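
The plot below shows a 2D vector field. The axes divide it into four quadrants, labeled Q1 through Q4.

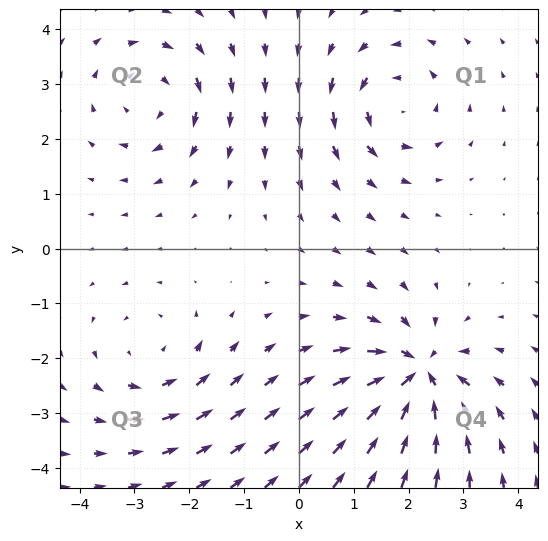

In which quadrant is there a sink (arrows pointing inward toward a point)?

The sink sits at approximately (2.2, -2.3), which lies in quadrant Q4. The divergence there is about -5, negative as expected for a sink.

Q4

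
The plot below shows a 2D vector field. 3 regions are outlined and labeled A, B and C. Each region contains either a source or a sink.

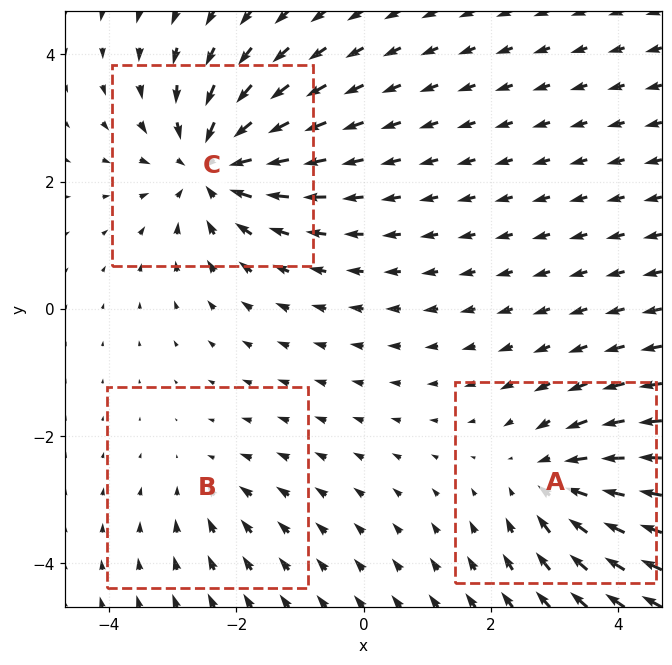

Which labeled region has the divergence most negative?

C

Divergence at each region's feature centre — A: about -3, B: about -2, C: about -5. Region C is most negative.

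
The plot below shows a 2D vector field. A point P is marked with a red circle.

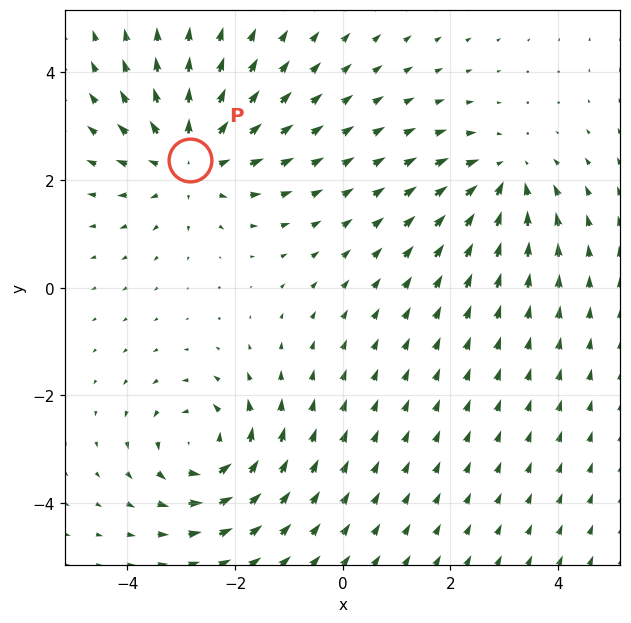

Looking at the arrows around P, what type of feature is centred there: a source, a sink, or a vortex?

source

At P (-2.8, 2.4) the arrows spread outward. Divergence about +4, curl ≈0 — positive divergence with near-zero curl is a source.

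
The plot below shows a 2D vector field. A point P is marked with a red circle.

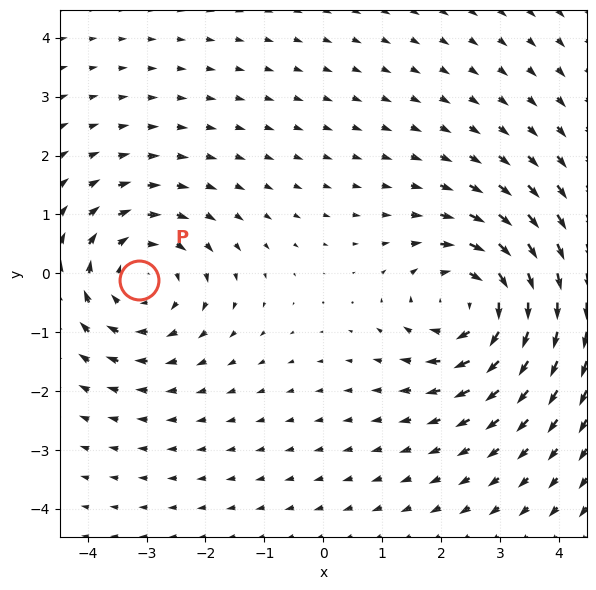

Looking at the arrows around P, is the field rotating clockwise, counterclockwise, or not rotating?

Near P at (-3.1, -0.1) the arrows circulate clockwise. The curl (z-component) there is about -4; negative curl means clockwise rotation.

clockwise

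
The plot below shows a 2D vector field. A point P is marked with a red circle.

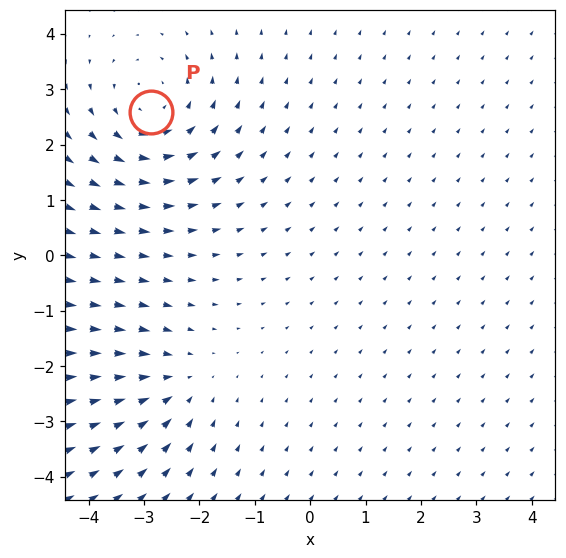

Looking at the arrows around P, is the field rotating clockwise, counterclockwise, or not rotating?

counterclockwise

Near P at (-2.9, 2.6) the arrows circulate counterclockwise. The curl (z-component) there is about +3; positive curl means counterclockwise rotation.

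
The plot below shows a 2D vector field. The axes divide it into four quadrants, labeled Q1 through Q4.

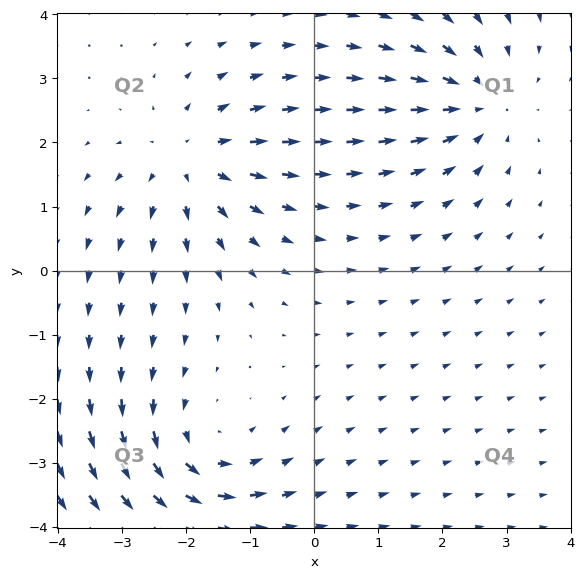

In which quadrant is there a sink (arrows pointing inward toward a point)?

The sink sits at approximately (2.6, 2.6), which lies in quadrant Q1. The divergence there is about -4, negative as expected for a sink.

Q1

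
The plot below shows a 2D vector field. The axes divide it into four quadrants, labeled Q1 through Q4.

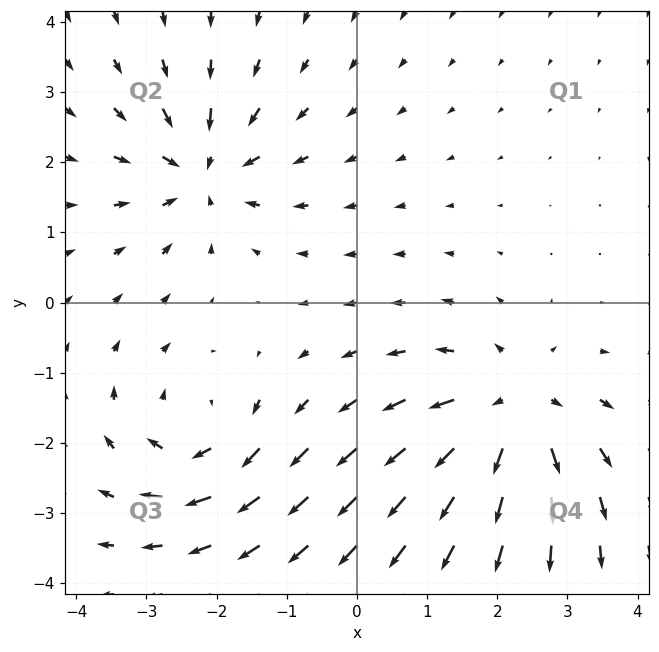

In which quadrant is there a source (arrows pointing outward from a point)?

Q4

The source sits at approximately (2.2, -1.5), which lies in quadrant Q4. The divergence there is about +5, positive as expected for a source.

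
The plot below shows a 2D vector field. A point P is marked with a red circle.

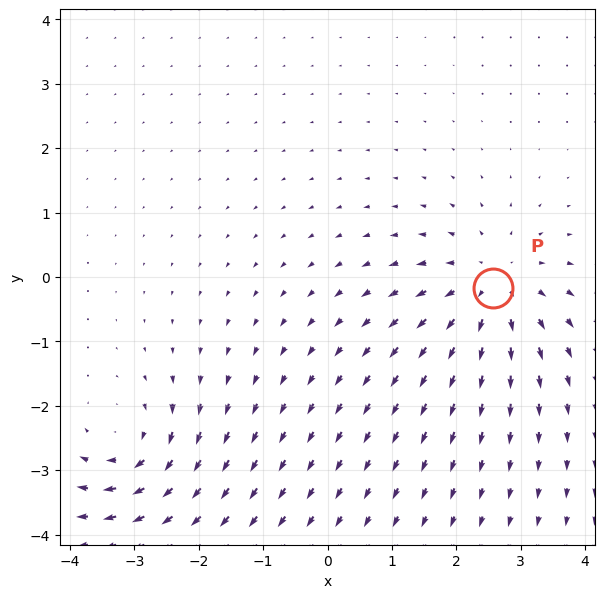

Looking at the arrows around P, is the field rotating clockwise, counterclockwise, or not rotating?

Near P at (2.6, -0.2) the arrows show no circulation. The curl there is ≈0.

not rotating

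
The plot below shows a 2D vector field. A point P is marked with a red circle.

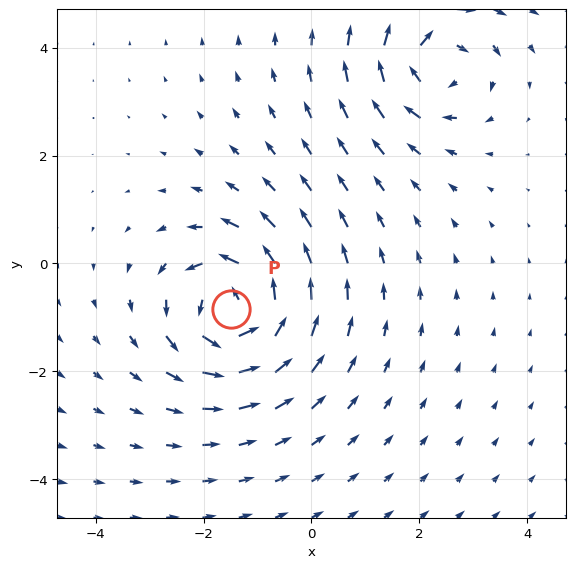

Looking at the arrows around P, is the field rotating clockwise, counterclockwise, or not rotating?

counterclockwise

Near P at (-1.5, -0.8) the arrows circulate counterclockwise. The curl (z-component) there is about +7; positive curl means counterclockwise rotation.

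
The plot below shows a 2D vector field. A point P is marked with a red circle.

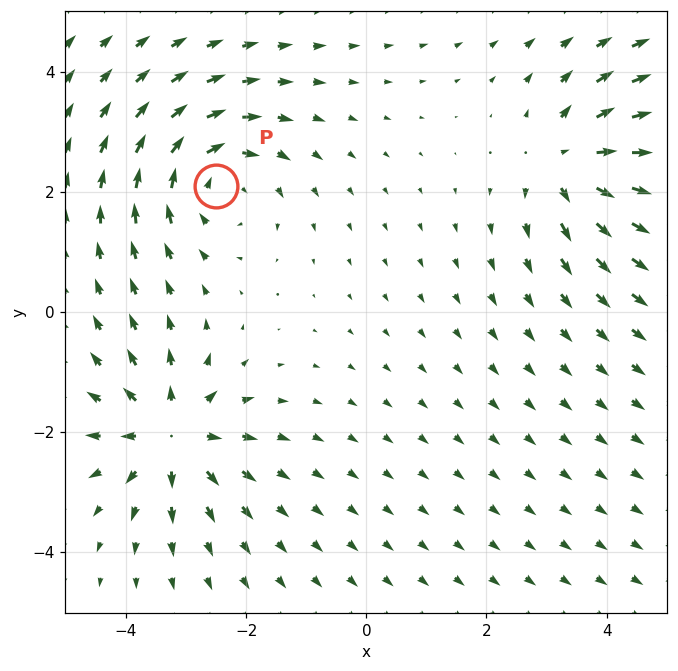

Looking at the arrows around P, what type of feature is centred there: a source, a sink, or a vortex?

vortex

At P (-2.5, 2.1) the arrows circulate clockwise. Divergence ≈0, curl about -3 — near-zero divergence with nonzero curl is a vortex.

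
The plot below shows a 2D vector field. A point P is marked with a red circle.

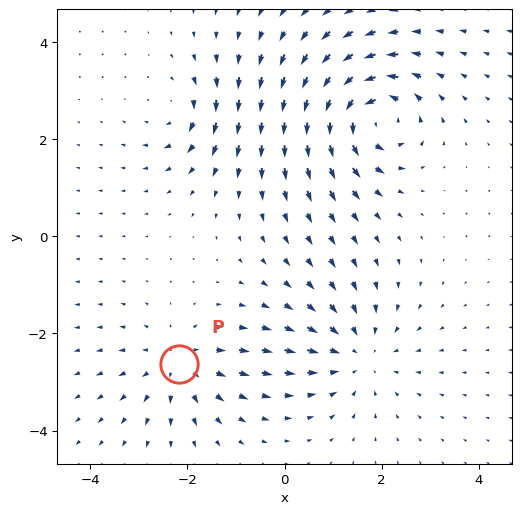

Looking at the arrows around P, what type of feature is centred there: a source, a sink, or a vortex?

source

At P (-2.2, -2.6) the arrows spread outward. Divergence about +4, curl ≈0 — positive divergence with near-zero curl is a source.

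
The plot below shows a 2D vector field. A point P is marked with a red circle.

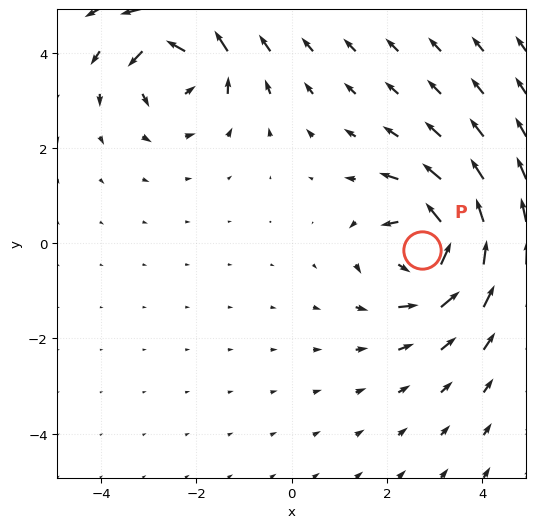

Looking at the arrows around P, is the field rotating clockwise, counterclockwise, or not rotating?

Near P at (2.7, -0.1) the arrows circulate counterclockwise. The curl (z-component) there is about +6; positive curl means counterclockwise rotation.

counterclockwise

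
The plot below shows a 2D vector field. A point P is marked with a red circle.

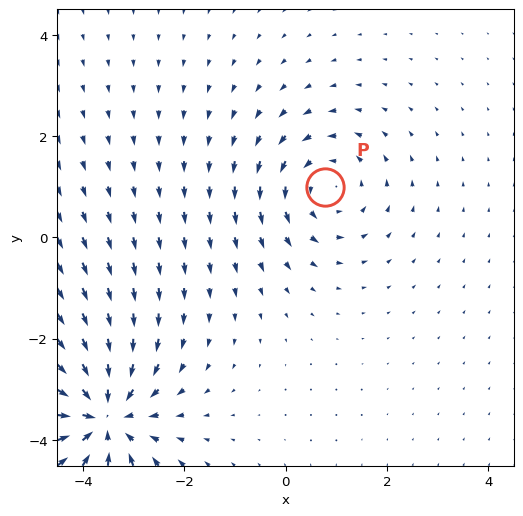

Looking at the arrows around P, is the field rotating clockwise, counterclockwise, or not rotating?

counterclockwise

Near P at (0.8, 1.0) the arrows circulate counterclockwise. The curl (z-component) there is about +2; positive curl means counterclockwise rotation.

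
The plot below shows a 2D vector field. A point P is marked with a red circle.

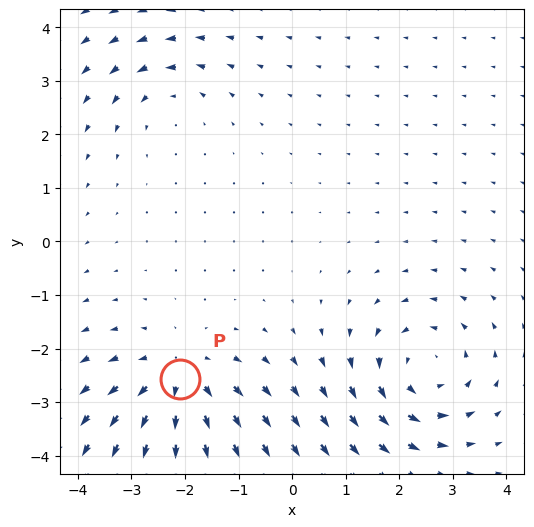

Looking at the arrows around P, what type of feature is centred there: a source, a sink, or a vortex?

At P (-2.1, -2.6) the arrows spread outward. Divergence about +5, curl ≈0 — positive divergence with near-zero curl is a source.

source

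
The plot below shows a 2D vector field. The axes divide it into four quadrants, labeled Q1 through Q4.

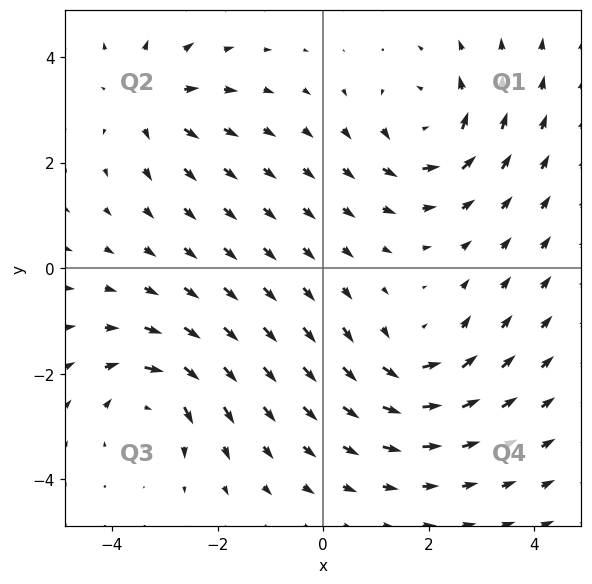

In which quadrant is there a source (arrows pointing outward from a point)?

The source sits at approximately (-3.3, 3.1), which lies in quadrant Q2. The divergence there is about +3, positive as expected for a source.

Q2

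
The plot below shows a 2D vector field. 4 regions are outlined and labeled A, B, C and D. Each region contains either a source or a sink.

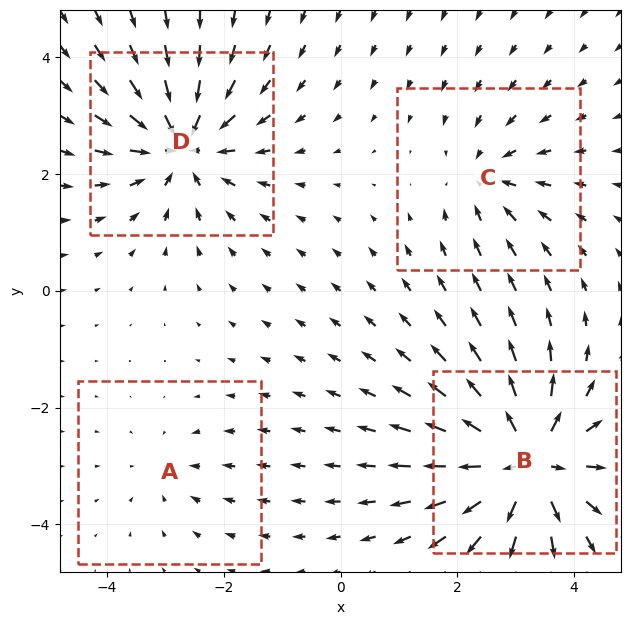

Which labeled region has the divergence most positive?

B

Divergence at each region's feature centre — A: about -2, B: about +8, C: about -4, D: about -6. Region B is most positive.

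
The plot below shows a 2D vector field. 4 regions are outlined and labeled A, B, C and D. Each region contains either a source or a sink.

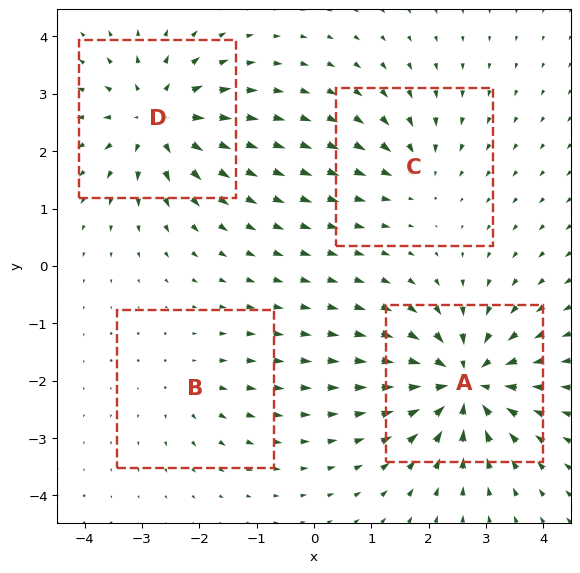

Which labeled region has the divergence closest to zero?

B

Divergence at each region's feature centre — A: about -8, B: about +2, C: about -4, D: about +6. Region B is closest to zero.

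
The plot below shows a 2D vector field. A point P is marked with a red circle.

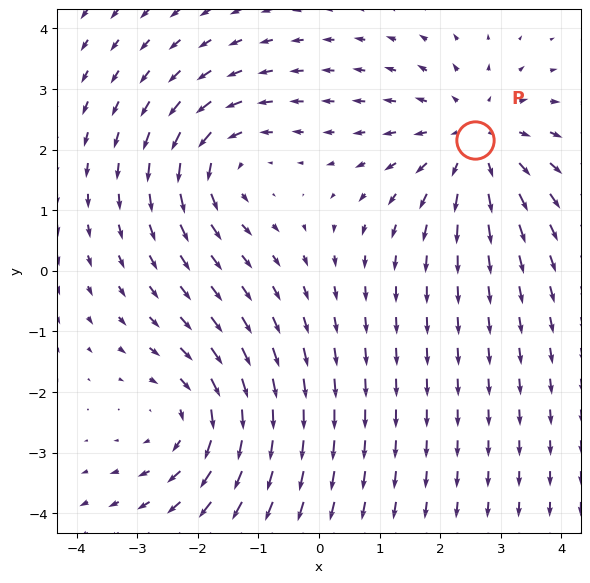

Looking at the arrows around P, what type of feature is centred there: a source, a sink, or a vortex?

At P (2.6, 2.2) the arrows spread outward. Divergence about +4, curl ≈0 — positive divergence with near-zero curl is a source.

source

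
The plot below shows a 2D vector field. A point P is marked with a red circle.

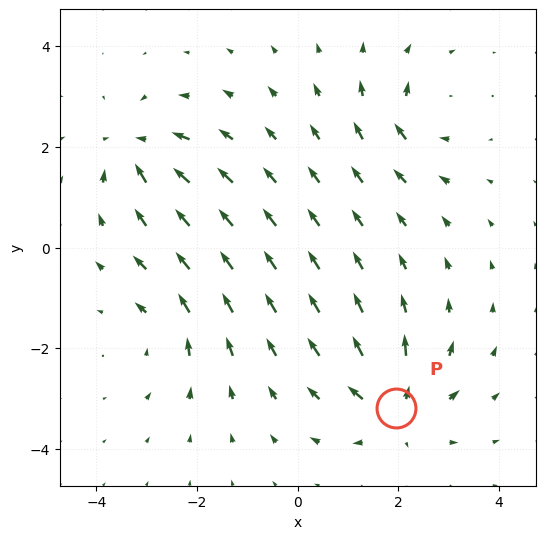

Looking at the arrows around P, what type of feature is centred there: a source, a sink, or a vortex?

source

At P (2.0, -3.2) the arrows spread outward. Divergence about +7, curl ≈0 — positive divergence with near-zero curl is a source.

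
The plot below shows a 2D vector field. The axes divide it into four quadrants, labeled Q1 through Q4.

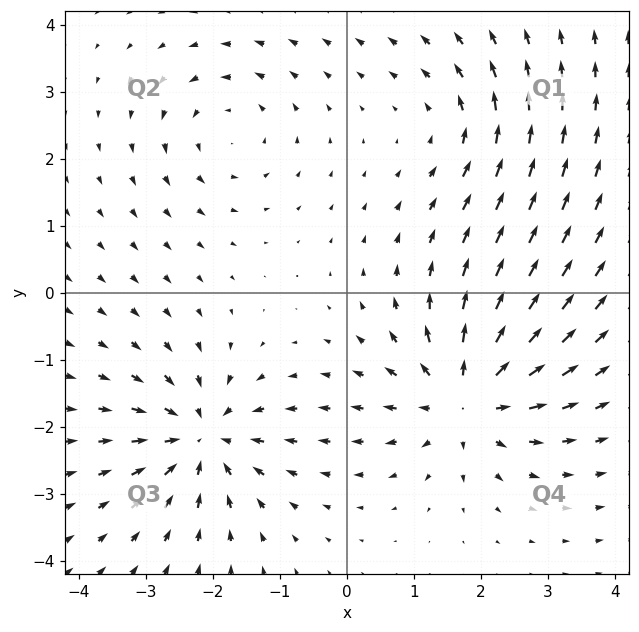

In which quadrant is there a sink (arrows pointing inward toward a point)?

Q3

The sink sits at approximately (-2.2, -2.2), which lies in quadrant Q3. The divergence there is about -5, negative as expected for a sink.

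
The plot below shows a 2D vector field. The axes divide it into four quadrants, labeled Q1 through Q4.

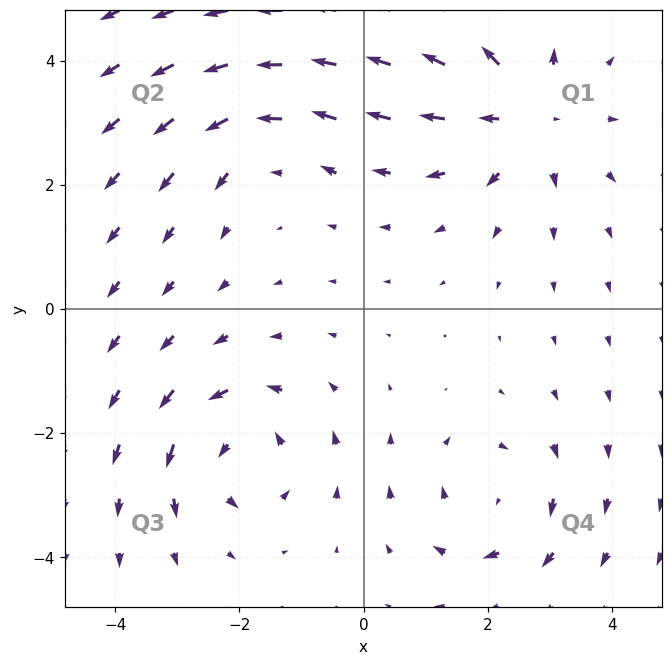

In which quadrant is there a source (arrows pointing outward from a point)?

The source sits at approximately (2.6, 3.1), which lies in quadrant Q1. The divergence there is about +5, positive as expected for a source.

Q1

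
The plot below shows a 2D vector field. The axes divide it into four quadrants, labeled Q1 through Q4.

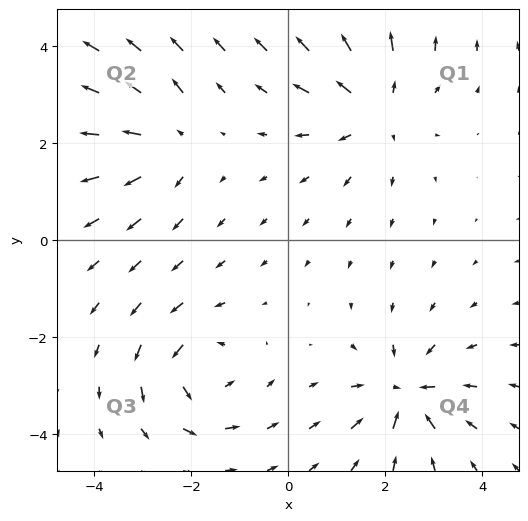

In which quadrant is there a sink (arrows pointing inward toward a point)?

Q4

The sink sits at approximately (2.4, -3.2), which lies in quadrant Q4. The divergence there is about -6, negative as expected for a sink.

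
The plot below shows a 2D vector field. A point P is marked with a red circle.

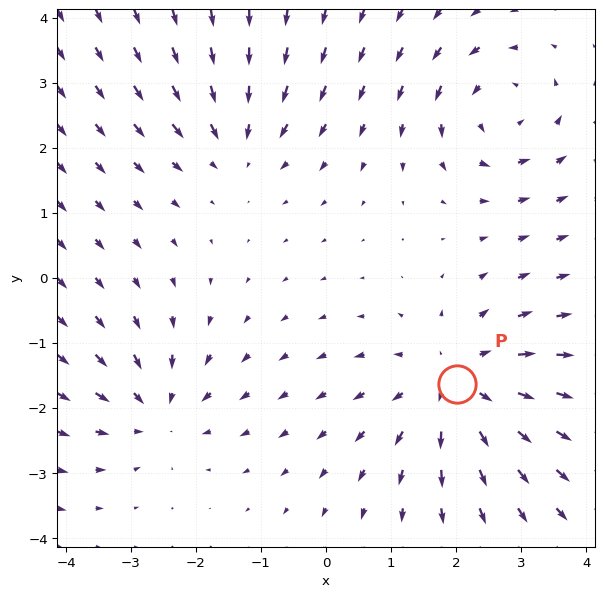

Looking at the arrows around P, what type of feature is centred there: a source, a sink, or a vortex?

source

At P (2.0, -1.6) the arrows spread outward. Divergence about +4, curl ≈0 — positive divergence with near-zero curl is a source.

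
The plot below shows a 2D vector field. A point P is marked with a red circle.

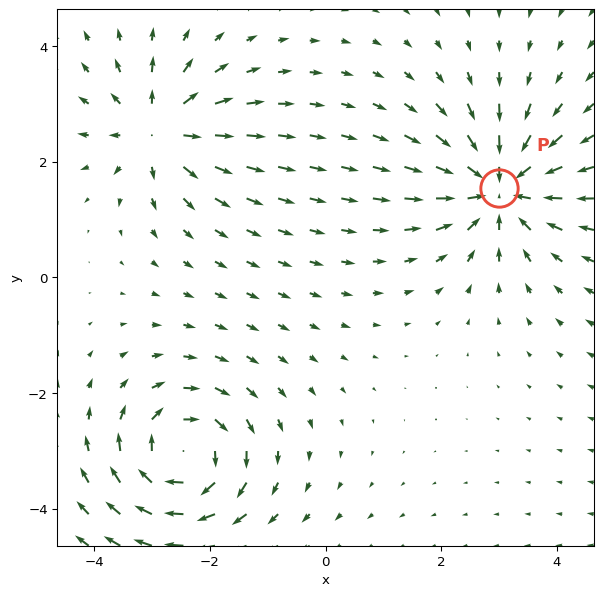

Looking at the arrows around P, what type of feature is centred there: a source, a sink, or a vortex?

sink

At P (3.0, 1.6) the arrows converge inward. Divergence about -5, curl ≈0 — negative divergence with near-zero curl is a sink.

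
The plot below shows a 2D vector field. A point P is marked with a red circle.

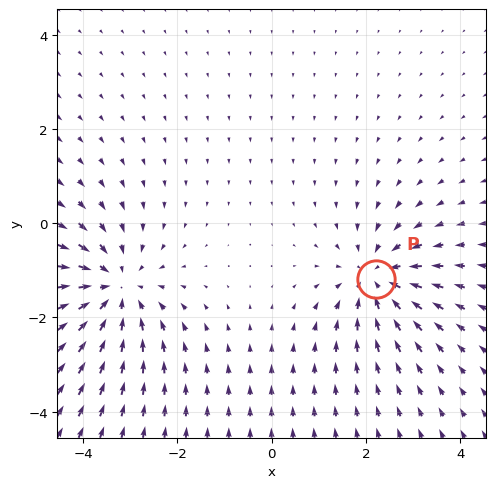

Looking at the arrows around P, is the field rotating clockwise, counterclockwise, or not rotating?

Near P at (2.2, -1.2) the arrows show no circulation. The curl there is ≈0.

not rotating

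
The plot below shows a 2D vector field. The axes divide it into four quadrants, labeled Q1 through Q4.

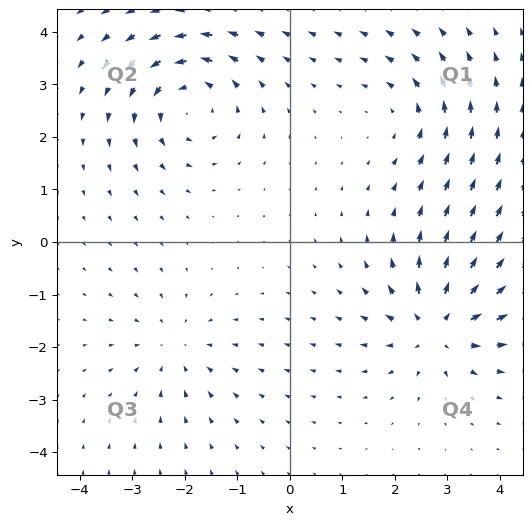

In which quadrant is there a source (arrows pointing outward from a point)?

The source sits at approximately (2.8, -1.6), which lies in quadrant Q4. The divergence there is about +6, positive as expected for a source.

Q4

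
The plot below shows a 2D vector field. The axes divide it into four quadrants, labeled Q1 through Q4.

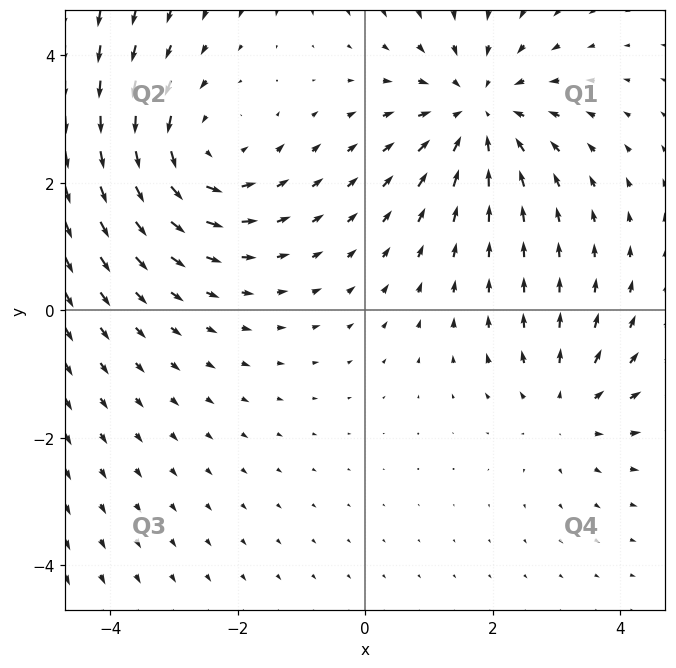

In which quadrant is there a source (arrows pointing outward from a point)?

Q4

The source sits at approximately (3.2, -1.5), which lies in quadrant Q4. The divergence there is about +3, positive as expected for a source.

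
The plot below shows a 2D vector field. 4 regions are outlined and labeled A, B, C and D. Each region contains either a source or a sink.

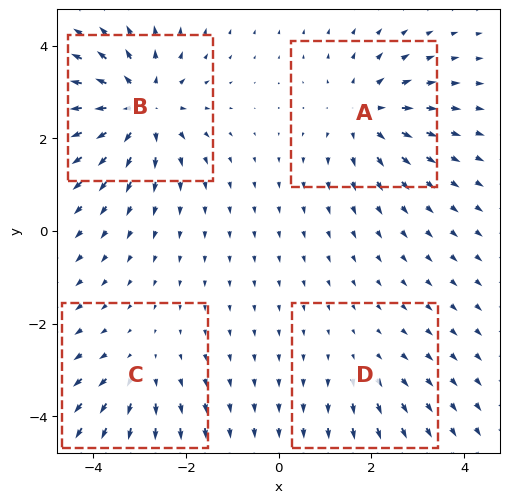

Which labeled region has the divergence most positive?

B

Divergence at each region's feature centre — A: about +5, B: about +7, C: about +3, D: about +2. Region B is most positive.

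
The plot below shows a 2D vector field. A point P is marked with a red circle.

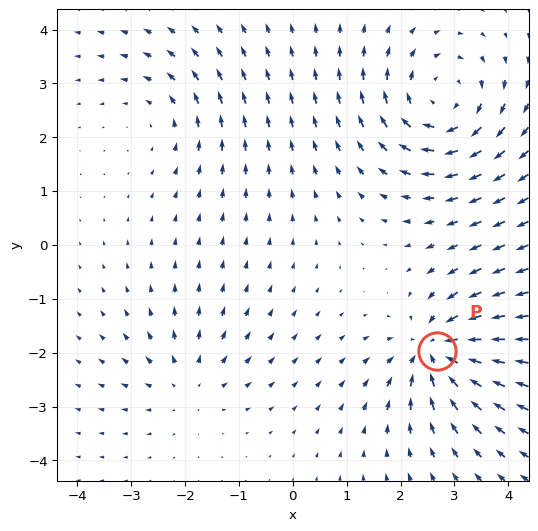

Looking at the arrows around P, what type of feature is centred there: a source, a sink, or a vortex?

sink

At P (2.7, -2.0) the arrows converge inward. Divergence about -6, curl ≈0 — negative divergence with near-zero curl is a sink.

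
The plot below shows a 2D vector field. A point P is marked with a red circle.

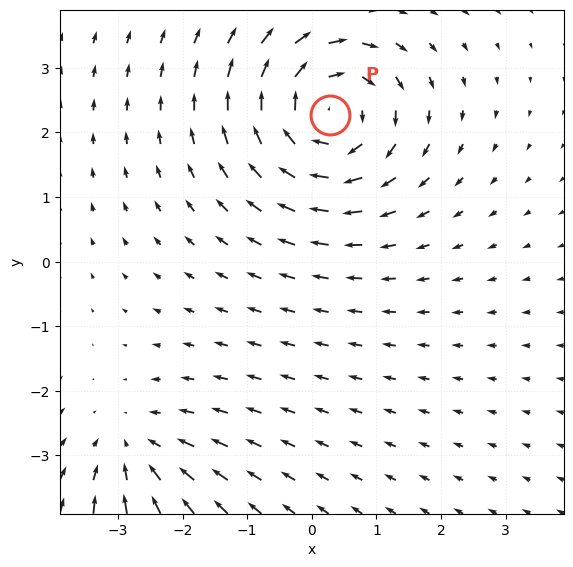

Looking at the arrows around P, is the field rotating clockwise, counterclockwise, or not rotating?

clockwise

Near P at (0.3, 2.3) the arrows circulate clockwise. The curl (z-component) there is about -5; negative curl means clockwise rotation.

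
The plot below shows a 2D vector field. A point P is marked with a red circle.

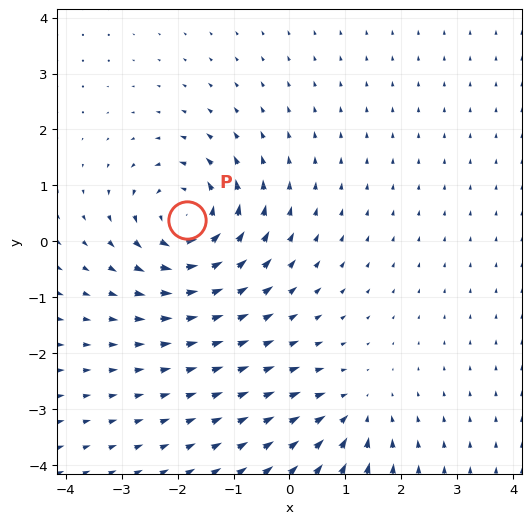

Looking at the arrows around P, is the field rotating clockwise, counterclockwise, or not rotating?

counterclockwise

Near P at (-1.8, 0.4) the arrows circulate counterclockwise. The curl (z-component) there is about +6; positive curl means counterclockwise rotation.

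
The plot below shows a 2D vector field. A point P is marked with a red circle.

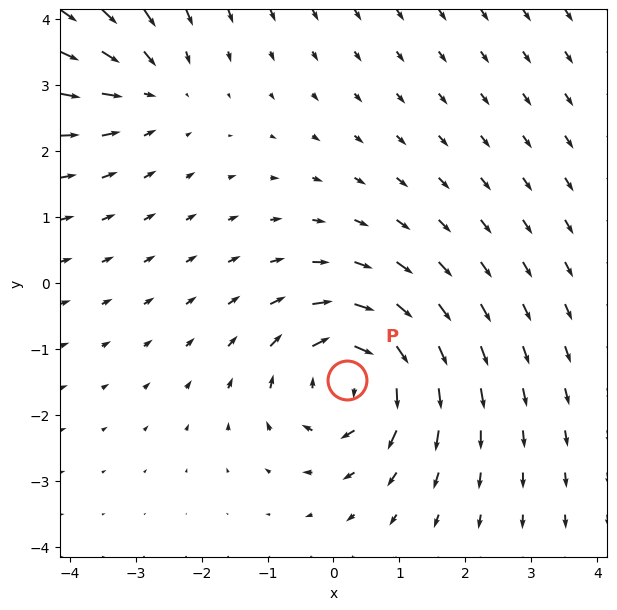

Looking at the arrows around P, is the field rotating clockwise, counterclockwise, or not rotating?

clockwise

Near P at (0.2, -1.5) the arrows circulate clockwise. The curl (z-component) there is about -5; negative curl means clockwise rotation.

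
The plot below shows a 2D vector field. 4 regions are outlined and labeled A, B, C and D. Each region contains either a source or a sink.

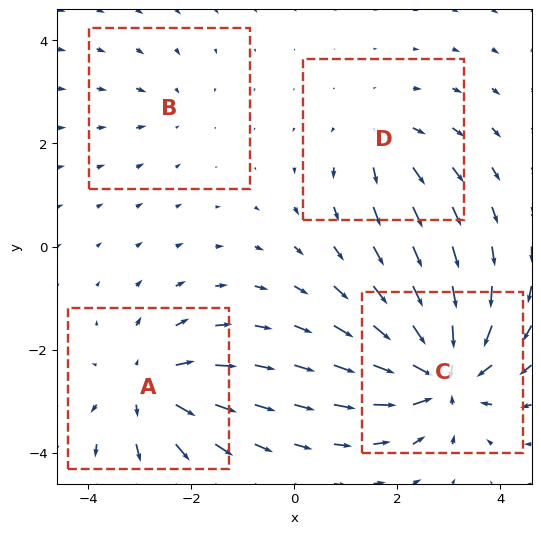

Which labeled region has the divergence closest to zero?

B

Divergence at each region's feature centre — A: about +6, B: about -2, C: about -8, D: about +4. Region B is closest to zero.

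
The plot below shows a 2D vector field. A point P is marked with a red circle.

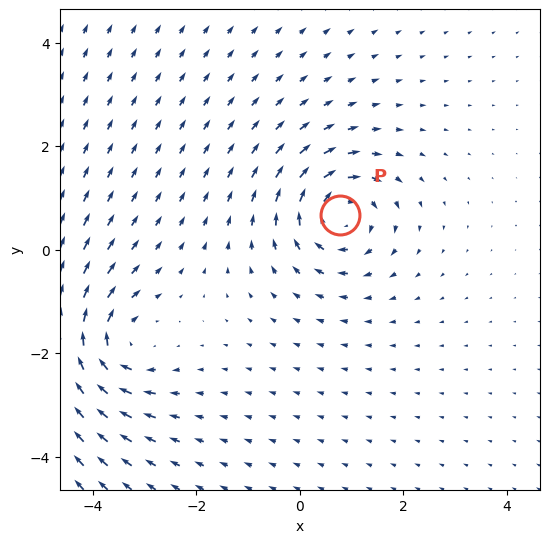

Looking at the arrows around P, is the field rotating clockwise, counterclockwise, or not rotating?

Near P at (0.8, 0.7) the arrows circulate clockwise. The curl (z-component) there is about -4; negative curl means clockwise rotation.

clockwise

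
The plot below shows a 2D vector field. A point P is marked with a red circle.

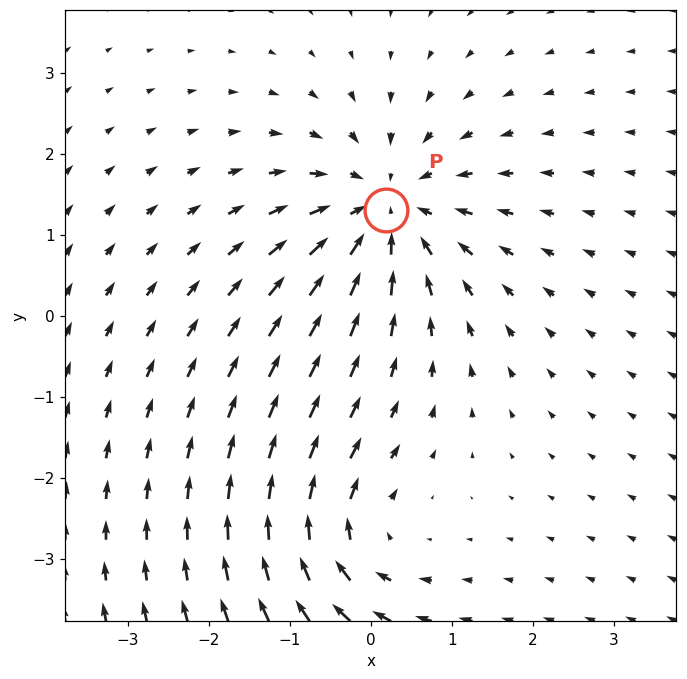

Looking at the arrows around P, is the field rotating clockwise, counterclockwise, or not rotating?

not rotating

Near P at (0.2, 1.3) the arrows show no circulation. The curl there is ≈0.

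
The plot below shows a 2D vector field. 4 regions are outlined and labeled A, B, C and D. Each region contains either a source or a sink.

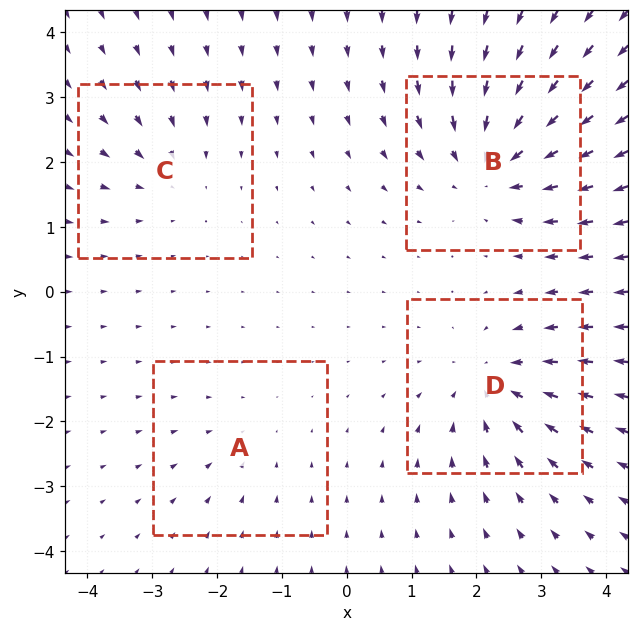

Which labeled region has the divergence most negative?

Divergence at each region's feature centre — A: about -2, B: about -6, C: about -3, D: about -5. Region B is most negative.

B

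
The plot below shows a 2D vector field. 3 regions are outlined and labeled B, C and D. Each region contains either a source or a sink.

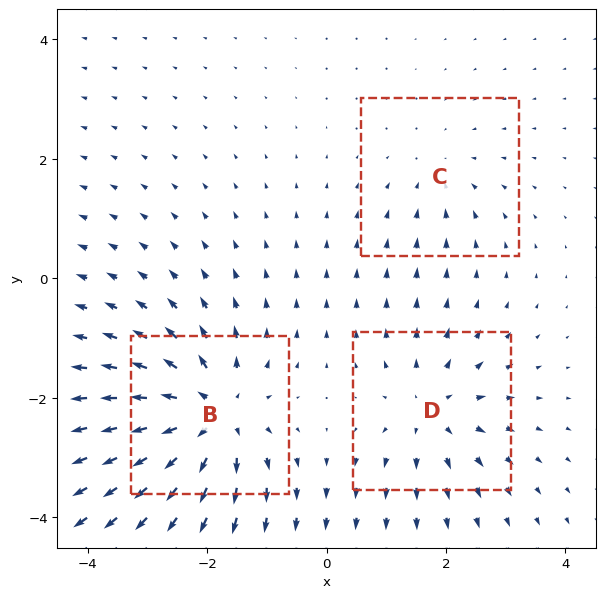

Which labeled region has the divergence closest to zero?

Divergence at each region's feature centre — B: about +6, C: about -2, D: about +4. Region C is closest to zero.

C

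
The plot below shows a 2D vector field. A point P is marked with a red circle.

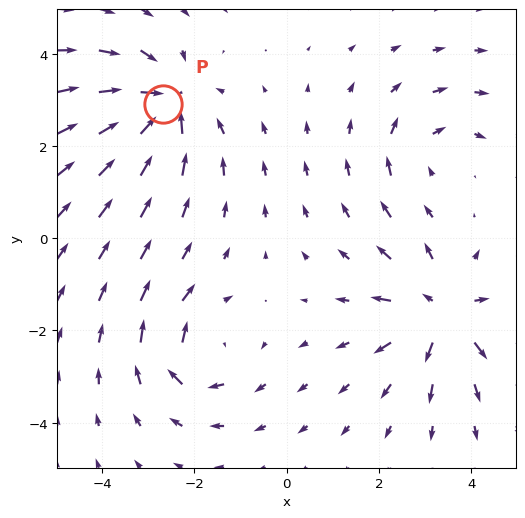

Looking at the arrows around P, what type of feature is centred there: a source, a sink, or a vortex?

At P (-2.7, 2.9) the arrows converge inward. Divergence about -6, curl ≈0 — negative divergence with near-zero curl is a sink.

sink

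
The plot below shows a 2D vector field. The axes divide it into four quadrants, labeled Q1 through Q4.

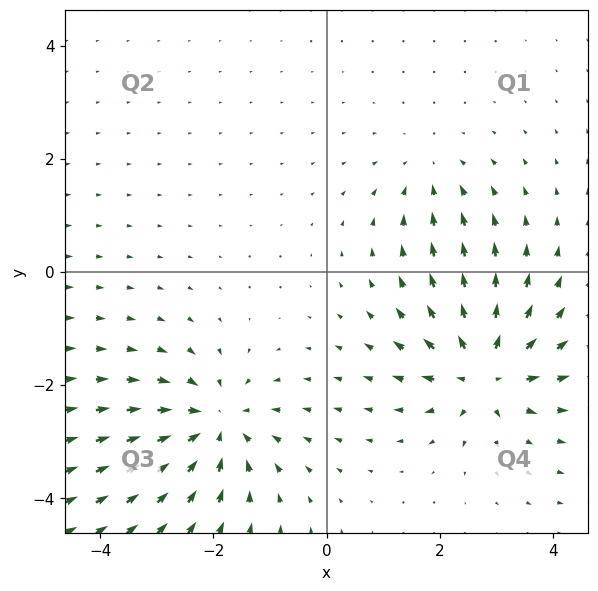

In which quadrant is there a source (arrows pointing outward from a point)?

Q4

The source sits at approximately (2.8, -1.8), which lies in quadrant Q4. The divergence there is about +6, positive as expected for a source.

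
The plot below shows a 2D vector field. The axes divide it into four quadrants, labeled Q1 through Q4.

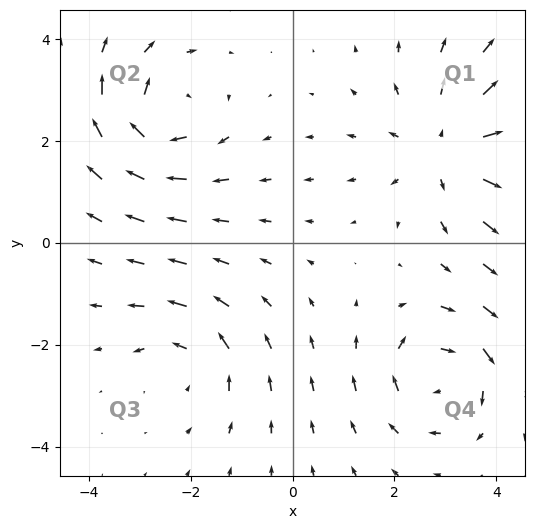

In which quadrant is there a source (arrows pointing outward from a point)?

The source sits at approximately (3.1, 1.8), which lies in quadrant Q1. The divergence there is about +4, positive as expected for a source.

Q1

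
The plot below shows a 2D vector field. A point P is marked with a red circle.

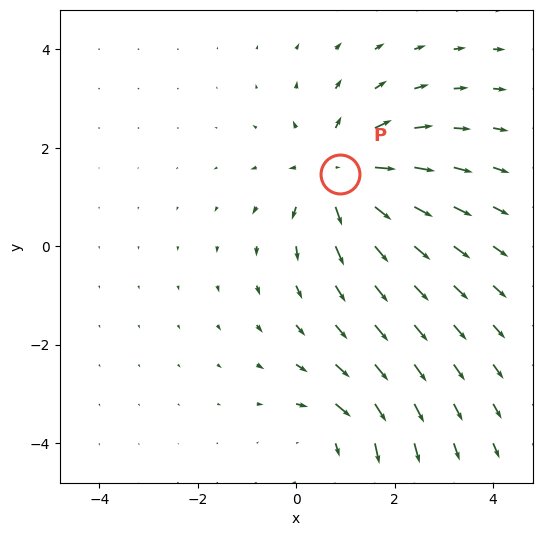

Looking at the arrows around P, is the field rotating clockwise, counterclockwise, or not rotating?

Near P at (0.9, 1.5) the arrows show no circulation. The curl there is ≈0.

not rotating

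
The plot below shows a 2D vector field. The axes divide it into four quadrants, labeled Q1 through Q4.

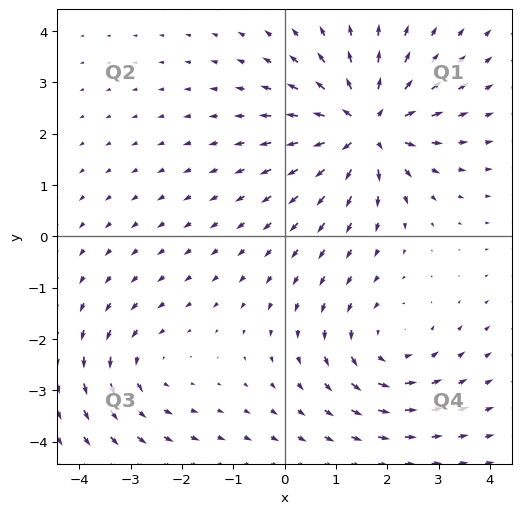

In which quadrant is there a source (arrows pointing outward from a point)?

Q1

The source sits at approximately (1.6, 2.1), which lies in quadrant Q1. The divergence there is about +6, positive as expected for a source.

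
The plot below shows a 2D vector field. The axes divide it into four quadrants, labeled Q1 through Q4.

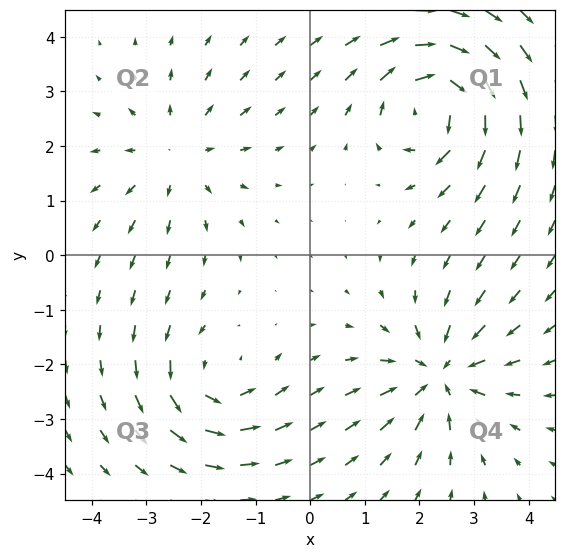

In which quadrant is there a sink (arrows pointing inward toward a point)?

Q4

The sink sits at approximately (2.4, -2.2), which lies in quadrant Q4. The divergence there is about -5, negative as expected for a sink.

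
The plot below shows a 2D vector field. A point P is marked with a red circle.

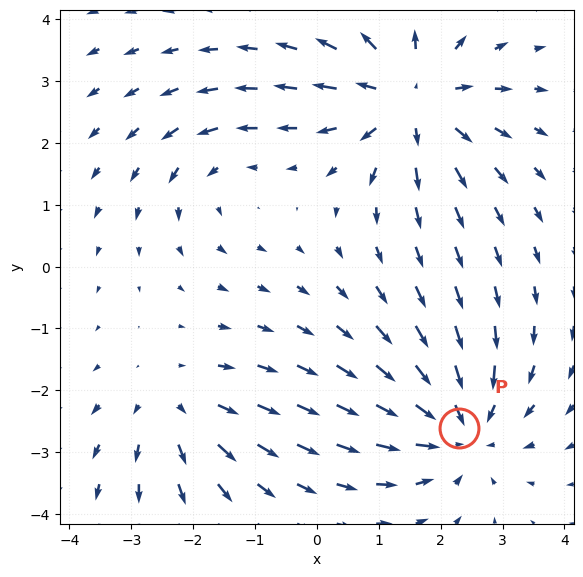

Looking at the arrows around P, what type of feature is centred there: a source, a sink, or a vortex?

At P (2.3, -2.6) the arrows converge inward. Divergence about -4, curl ≈0 — negative divergence with near-zero curl is a sink.

sink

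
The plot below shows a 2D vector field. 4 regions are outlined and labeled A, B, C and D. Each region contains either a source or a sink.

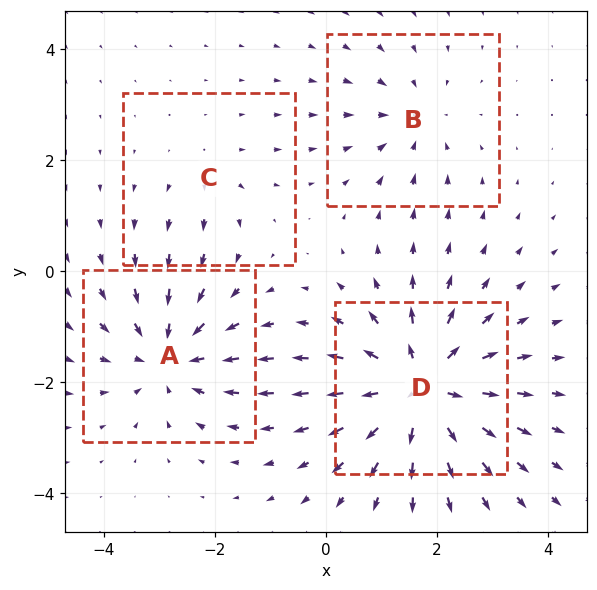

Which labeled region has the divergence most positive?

D

Divergence at each region's feature centre — A: about -5, B: about -3, C: about +2, D: about +7. Region D is most positive.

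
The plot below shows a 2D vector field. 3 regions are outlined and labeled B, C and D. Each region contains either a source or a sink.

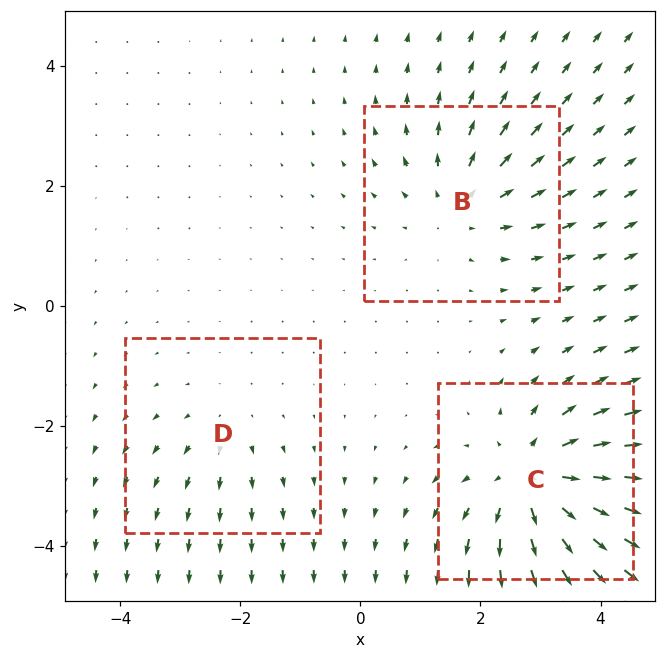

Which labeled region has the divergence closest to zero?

D

Divergence at each region's feature centre — B: about +3, C: about +5, D: about +2. Region D is closest to zero.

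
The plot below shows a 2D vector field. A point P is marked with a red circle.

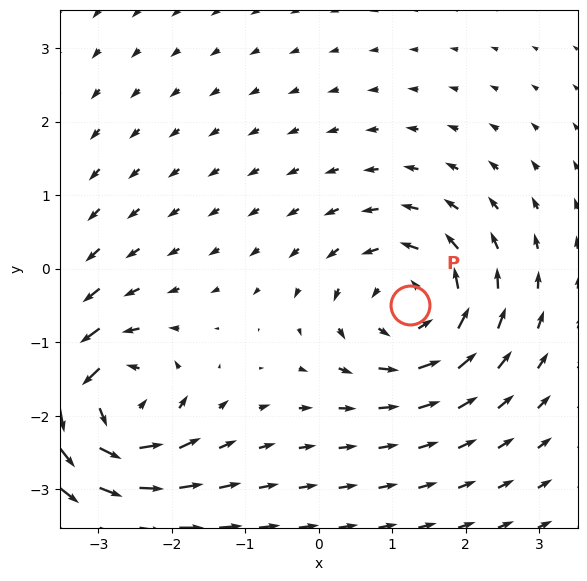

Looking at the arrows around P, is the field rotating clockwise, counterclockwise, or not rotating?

Near P at (1.2, -0.5) the arrows circulate counterclockwise. The curl (z-component) there is about +4; positive curl means counterclockwise rotation.

counterclockwise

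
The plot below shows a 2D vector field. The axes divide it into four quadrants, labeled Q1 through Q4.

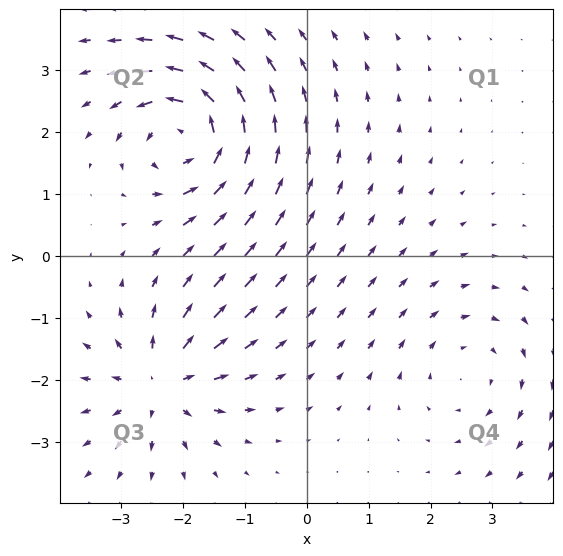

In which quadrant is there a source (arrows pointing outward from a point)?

Q3

The source sits at approximately (-2.4, -2.0), which lies in quadrant Q3. The divergence there is about +4, positive as expected for a source.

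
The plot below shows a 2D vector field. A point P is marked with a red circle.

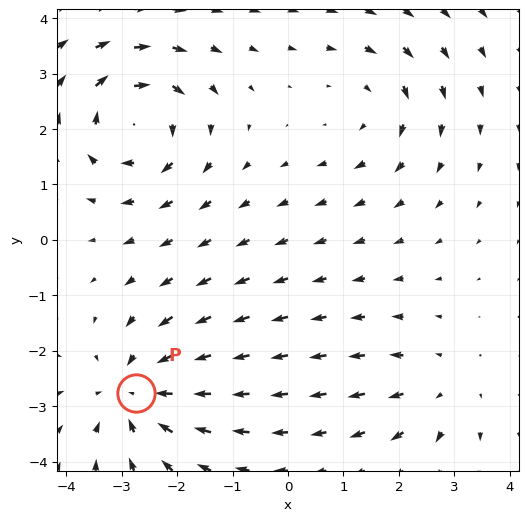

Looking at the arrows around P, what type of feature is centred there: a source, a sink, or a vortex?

At P (-2.7, -2.8) the arrows converge inward. Divergence about -5, curl ≈0 — negative divergence with near-zero curl is a sink.

sink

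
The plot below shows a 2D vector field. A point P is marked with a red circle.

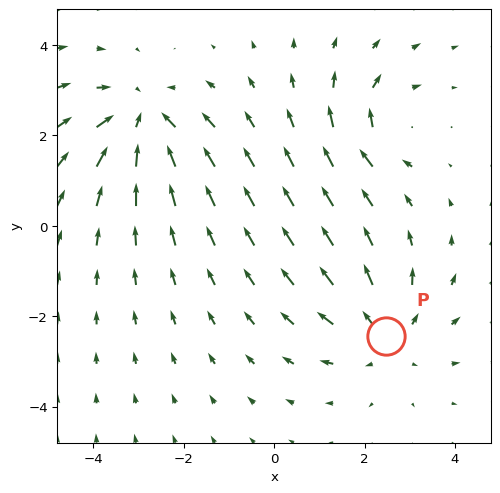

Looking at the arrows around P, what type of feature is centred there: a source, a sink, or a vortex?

At P (2.5, -2.4) the arrows spread outward. Divergence about +3, curl ≈0 — positive divergence with near-zero curl is a source.

source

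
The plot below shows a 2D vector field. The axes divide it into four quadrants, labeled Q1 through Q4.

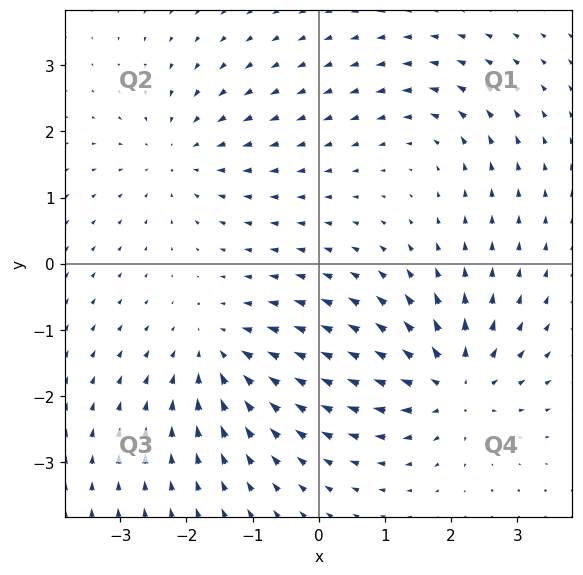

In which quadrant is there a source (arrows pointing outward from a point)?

Q4

The source sits at approximately (2.0, -1.8), which lies in quadrant Q4. The divergence there is about +6, positive as expected for a source.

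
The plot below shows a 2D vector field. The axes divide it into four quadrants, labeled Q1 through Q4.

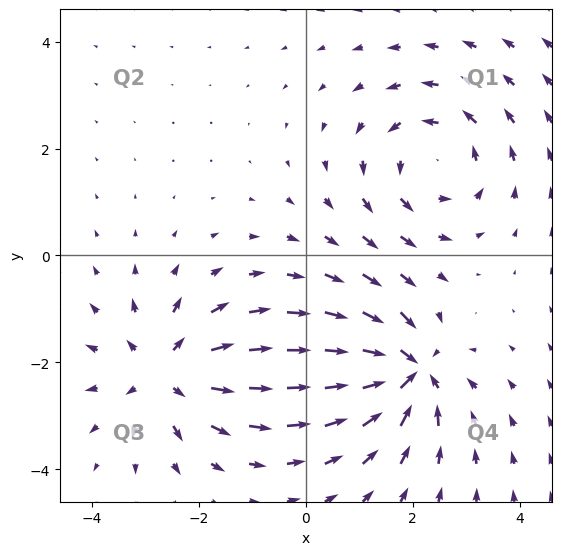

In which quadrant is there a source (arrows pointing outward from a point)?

The source sits at approximately (-2.6, -2.2), which lies in quadrant Q3. The divergence there is about +5, positive as expected for a source.

Q3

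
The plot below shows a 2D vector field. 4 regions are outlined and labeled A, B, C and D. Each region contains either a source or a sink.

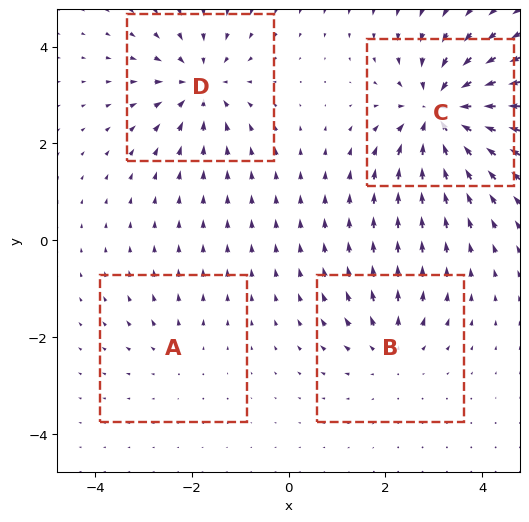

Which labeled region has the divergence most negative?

Divergence at each region's feature centre — A: about +2, B: about +4, C: about -8, D: about -5. Region C is most negative.

C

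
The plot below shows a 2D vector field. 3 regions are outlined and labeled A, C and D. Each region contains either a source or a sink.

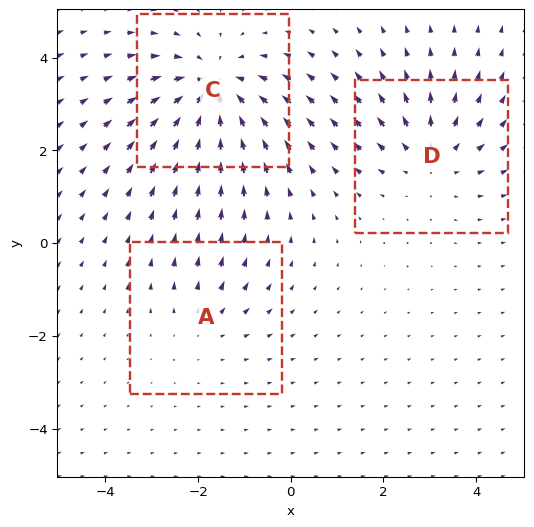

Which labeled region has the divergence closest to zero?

A

Divergence at each region's feature centre — A: about +2, C: about -5, D: about +3. Region A is closest to zero.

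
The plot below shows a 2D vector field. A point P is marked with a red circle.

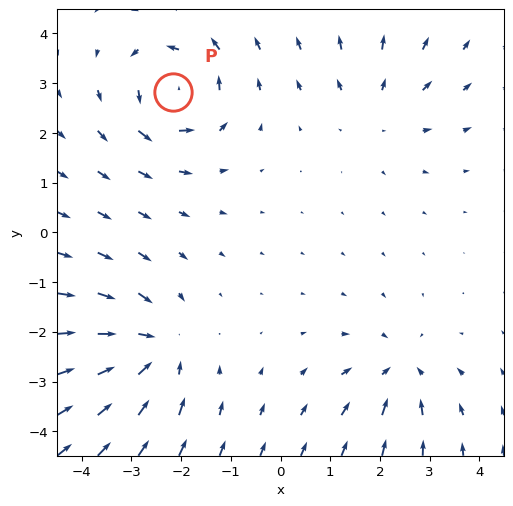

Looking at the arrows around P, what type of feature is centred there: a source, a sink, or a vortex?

vortex

At P (-2.2, 2.8) the arrows circulate counterclockwise. Divergence ≈0, curl about +5 — near-zero divergence with nonzero curl is a vortex.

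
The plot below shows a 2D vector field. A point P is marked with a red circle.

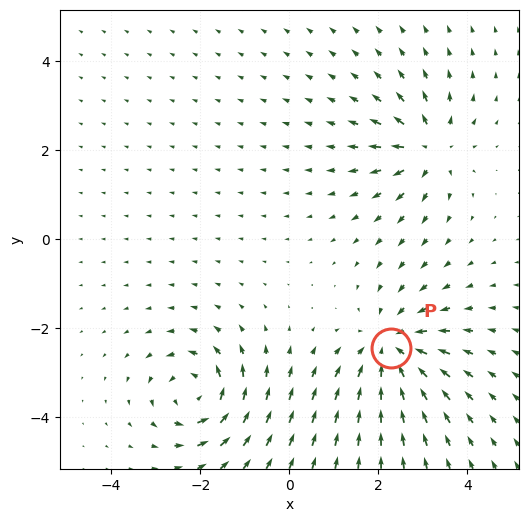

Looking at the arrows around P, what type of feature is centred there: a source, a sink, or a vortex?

At P (2.3, -2.5) the arrows converge inward. Divergence about -5, curl ≈0 — negative divergence with near-zero curl is a sink.

sink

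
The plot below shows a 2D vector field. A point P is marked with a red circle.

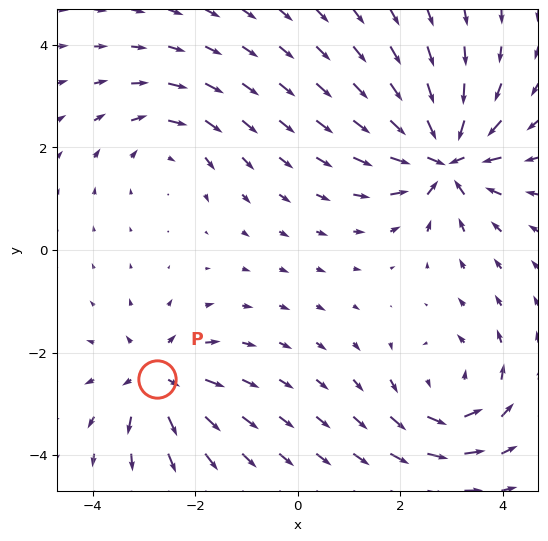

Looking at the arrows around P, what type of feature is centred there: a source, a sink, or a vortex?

source

At P (-2.8, -2.5) the arrows spread outward. Divergence about +5, curl ≈0 — positive divergence with near-zero curl is a source.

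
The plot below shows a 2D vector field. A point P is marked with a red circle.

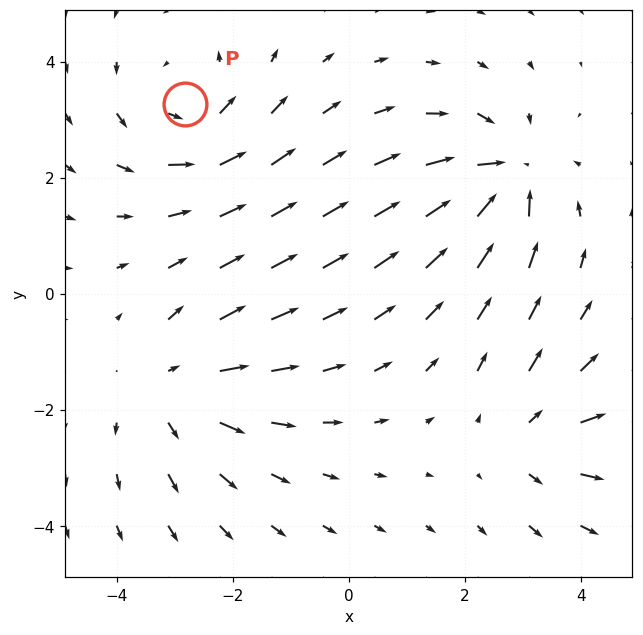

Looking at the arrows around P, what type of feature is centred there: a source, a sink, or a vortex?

vortex

At P (-2.8, 3.3) the arrows circulate counterclockwise. Divergence ≈0, curl about +4 — near-zero divergence with nonzero curl is a vortex.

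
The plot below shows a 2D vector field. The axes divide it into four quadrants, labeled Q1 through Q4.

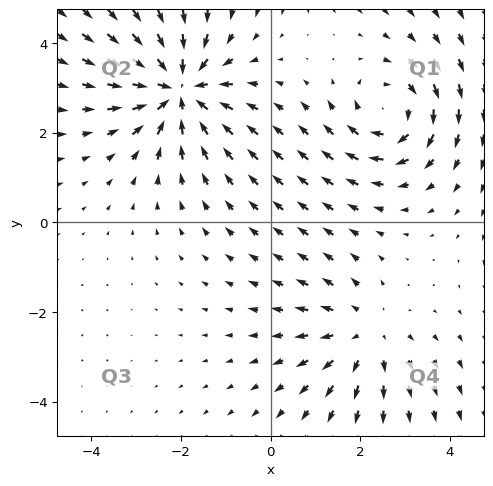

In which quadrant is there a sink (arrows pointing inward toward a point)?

Q2

The sink sits at approximately (-2.1, 3.0), which lies in quadrant Q2. The divergence there is about -4, negative as expected for a sink.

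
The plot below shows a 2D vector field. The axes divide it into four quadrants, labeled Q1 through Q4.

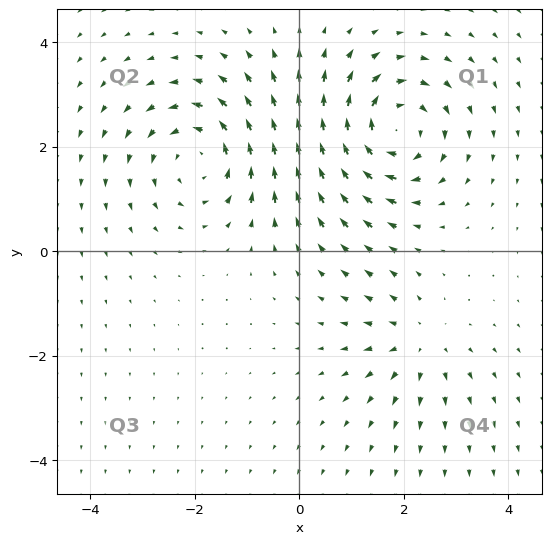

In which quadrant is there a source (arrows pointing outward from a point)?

Q4

The source sits at approximately (2.3, -1.7), which lies in quadrant Q4. The divergence there is about +3, positive as expected for a source.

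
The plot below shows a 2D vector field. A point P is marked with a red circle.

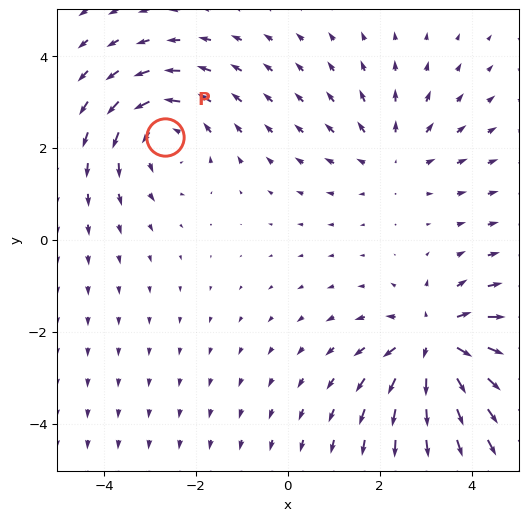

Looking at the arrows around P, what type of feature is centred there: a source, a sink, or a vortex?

vortex

At P (-2.7, 2.3) the arrows circulate counterclockwise. Divergence ≈0, curl about +3 — near-zero divergence with nonzero curl is a vortex.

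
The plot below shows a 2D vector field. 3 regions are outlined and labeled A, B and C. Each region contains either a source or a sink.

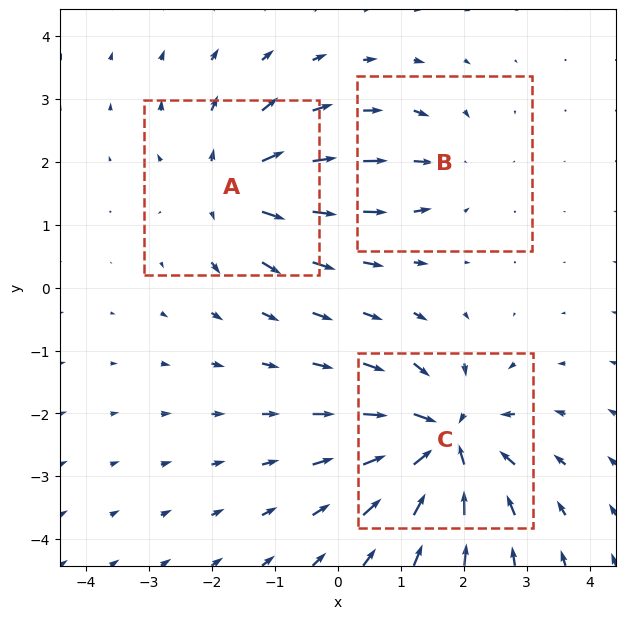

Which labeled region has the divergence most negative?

Divergence at each region's feature centre — A: about +4, B: about -2, C: about -6. Region C is most negative.

C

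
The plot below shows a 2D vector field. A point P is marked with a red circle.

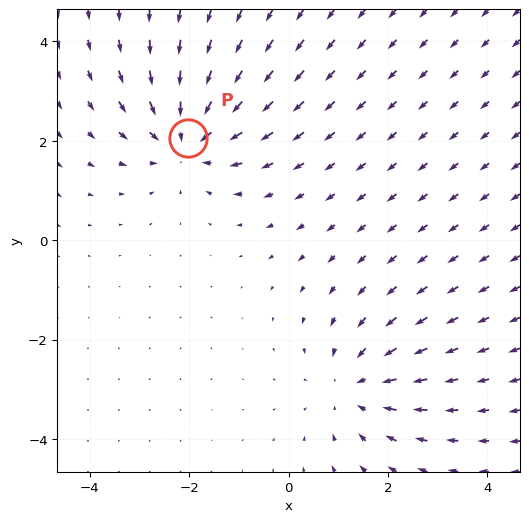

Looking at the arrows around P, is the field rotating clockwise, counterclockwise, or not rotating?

not rotating

Near P at (-2.0, 2.1) the arrows show no circulation. The curl there is ≈0.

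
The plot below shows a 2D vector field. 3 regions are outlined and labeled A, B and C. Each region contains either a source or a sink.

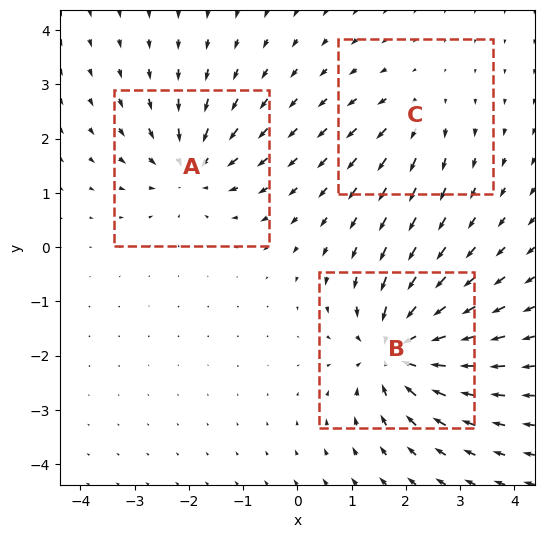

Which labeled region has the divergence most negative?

Divergence at each region's feature centre — A: about -4, B: about -6, C: about +2. Region B is most negative.

B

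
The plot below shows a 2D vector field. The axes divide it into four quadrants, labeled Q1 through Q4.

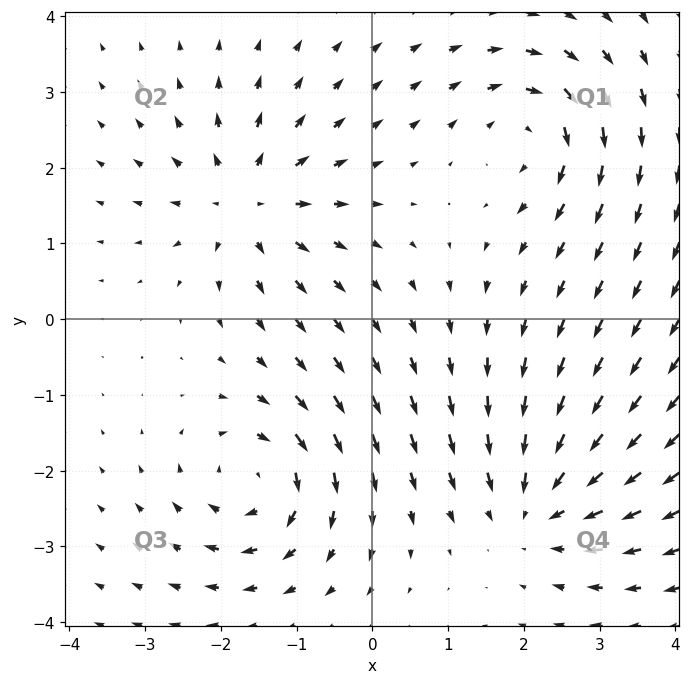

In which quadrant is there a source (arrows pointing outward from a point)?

Q2

The source sits at approximately (-1.7, 1.5), which lies in quadrant Q2. The divergence there is about +6, positive as expected for a source.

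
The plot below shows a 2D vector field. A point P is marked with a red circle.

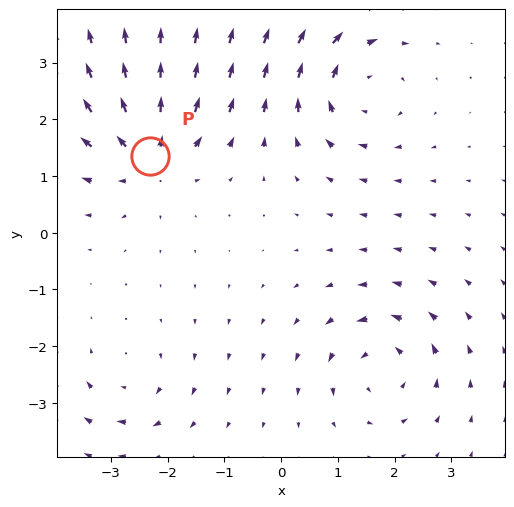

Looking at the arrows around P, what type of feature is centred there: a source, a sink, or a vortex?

source

At P (-2.3, 1.4) the arrows spread outward. Divergence about +5, curl ≈0 — positive divergence with near-zero curl is a source.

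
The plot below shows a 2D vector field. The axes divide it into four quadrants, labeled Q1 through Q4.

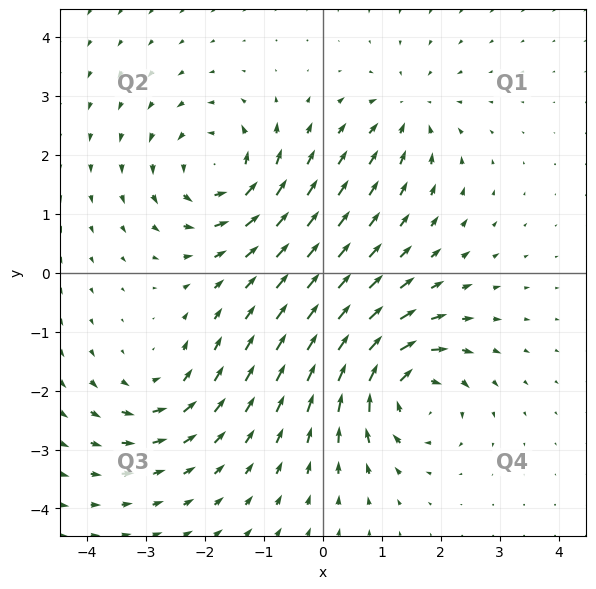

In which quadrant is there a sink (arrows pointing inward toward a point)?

The sink sits at approximately (1.4, 2.7), which lies in quadrant Q1. The divergence there is about -3, negative as expected for a sink.

Q1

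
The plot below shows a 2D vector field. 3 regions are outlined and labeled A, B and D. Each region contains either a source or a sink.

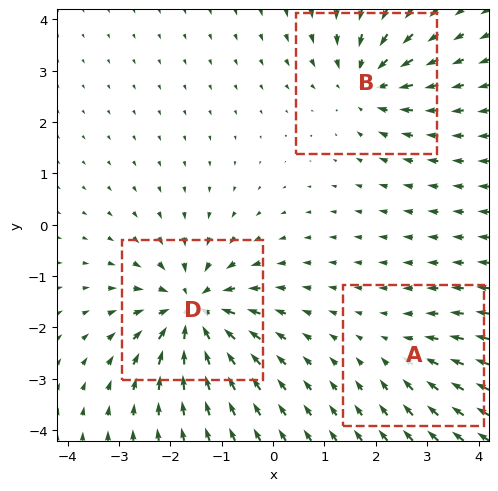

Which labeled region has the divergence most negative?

Divergence at each region's feature centre — A: about -2, B: about -4, D: about -6. Region D is most negative.

D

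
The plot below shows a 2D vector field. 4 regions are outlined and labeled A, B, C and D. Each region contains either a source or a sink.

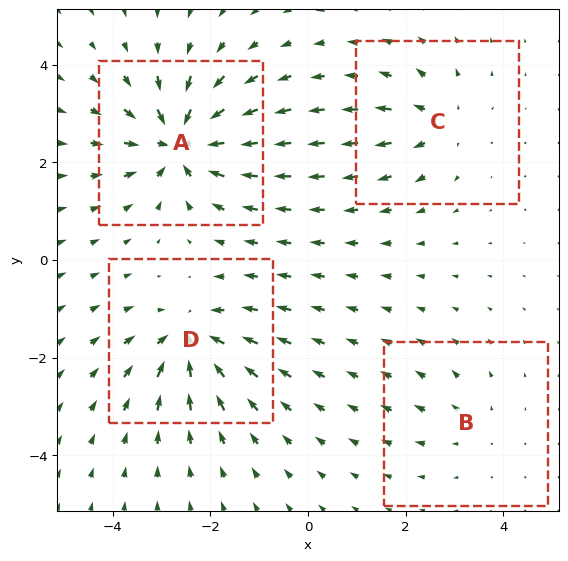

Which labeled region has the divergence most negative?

A

Divergence at each region's feature centre — A: about -8, B: about +2, C: about +4, D: about -6. Region A is most negative.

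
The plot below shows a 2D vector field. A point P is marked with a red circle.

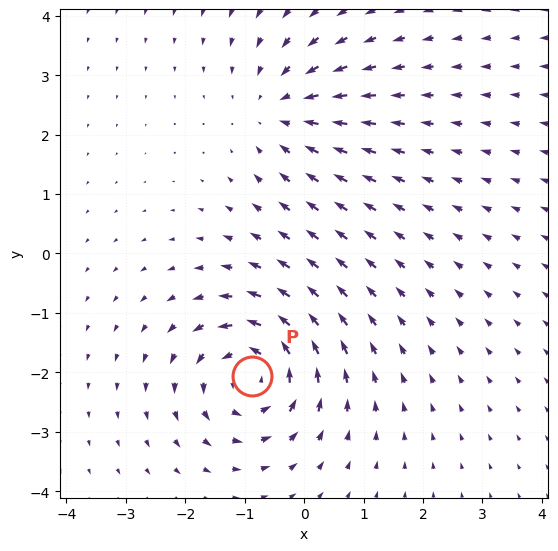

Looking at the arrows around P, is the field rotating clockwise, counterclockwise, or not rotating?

Near P at (-0.9, -2.1) the arrows circulate counterclockwise. The curl (z-component) there is about +4; positive curl means counterclockwise rotation.

counterclockwise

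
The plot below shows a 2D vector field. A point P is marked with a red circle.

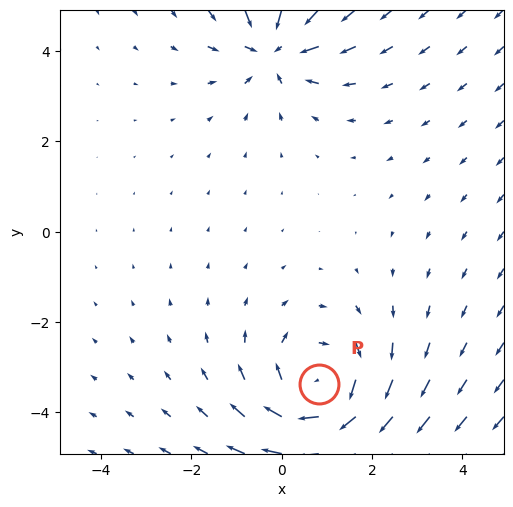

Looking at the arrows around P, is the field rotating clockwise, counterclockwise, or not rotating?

Near P at (0.8, -3.4) the arrows circulate clockwise. The curl (z-component) there is about -3; negative curl means clockwise rotation.

clockwise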